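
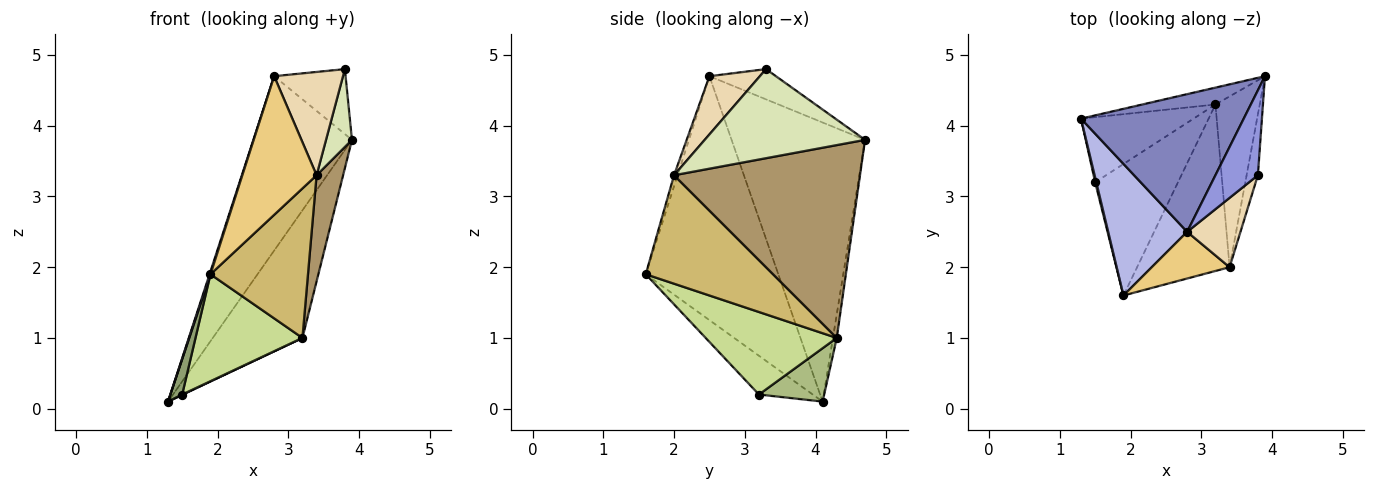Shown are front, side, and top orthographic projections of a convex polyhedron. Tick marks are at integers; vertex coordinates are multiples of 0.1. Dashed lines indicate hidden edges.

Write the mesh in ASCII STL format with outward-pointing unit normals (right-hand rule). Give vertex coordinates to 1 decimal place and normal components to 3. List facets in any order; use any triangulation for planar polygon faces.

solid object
 facet normal -0.042 0.990 -0.131
  outer loop
   vertex 3.2 4.3 1.0
   vertex 1.3 4.1 0.1
   vertex 3.9 4.7 3.8
  endloop
 endfacet
 facet normal -0.728 0.538 0.425
  outer loop
   vertex 2.8 2.5 4.7
   vertex 3.9 4.7 3.8
   vertex 1.3 4.1 0.1
  endloop
 endfacet
 facet normal -0.492 0.529 0.691
  outer loop
   vertex 2.8 2.5 4.7
   vertex 3.8 3.3 4.8
   vertex 3.9 4.7 3.8
  endloop
 endfacet
 facet normal -0.951 -0.007 0.308
  outer loop
   vertex 2.8 2.5 4.7
   vertex 1.3 4.1 0.1
   vertex 1.9 1.6 1.9
  endloop
 endfacet
 facet normal -0.976 -0.214 0.029
  outer loop
   vertex 1.5 3.2 0.2
   vertex 1.9 1.6 1.9
   vertex 1.3 4.1 0.1
  endloop
 endfacet
 facet normal 0.429 -0.005 -0.904
  outer loop
   vertex 1.5 3.2 0.2
   vertex 1.3 4.1 0.1
   vertex 3.2 4.3 1.0
  endloop
 endfacet
 facet normal 0.612 -0.499 -0.614
  outer loop
   vertex 1.5 3.2 0.2
   vertex 3.2 4.3 1.0
   vertex 1.9 1.6 1.9
  endloop
 endfacet
 facet normal 0.980 -0.158 -0.124
  outer loop
   vertex 3.4 2.0 3.3
   vertex 3.9 4.7 3.8
   vertex 3.8 3.3 4.8
  endloop
 endfacet
 facet normal 0.965 -0.138 -0.222
  outer loop
   vertex 3.4 2.0 3.3
   vertex 3.2 4.3 1.0
   vertex 3.9 4.7 3.8
  endloop
 endfacet
 facet normal 0.657 -0.503 -0.561
  outer loop
   vertex 3.4 2.0 3.3
   vertex 1.9 1.6 1.9
   vertex 3.2 4.3 1.0
  endloop
 endfacet
 facet normal -0.045 -0.947 0.319
  outer loop
   vertex 3.4 2.0 3.3
   vertex 2.8 2.5 4.7
   vertex 1.9 1.6 1.9
  endloop
 endfacet
 facet normal 0.520 -0.709 0.476
  outer loop
   vertex 3.4 2.0 3.3
   vertex 3.8 3.3 4.8
   vertex 2.8 2.5 4.7
  endloop
 endfacet
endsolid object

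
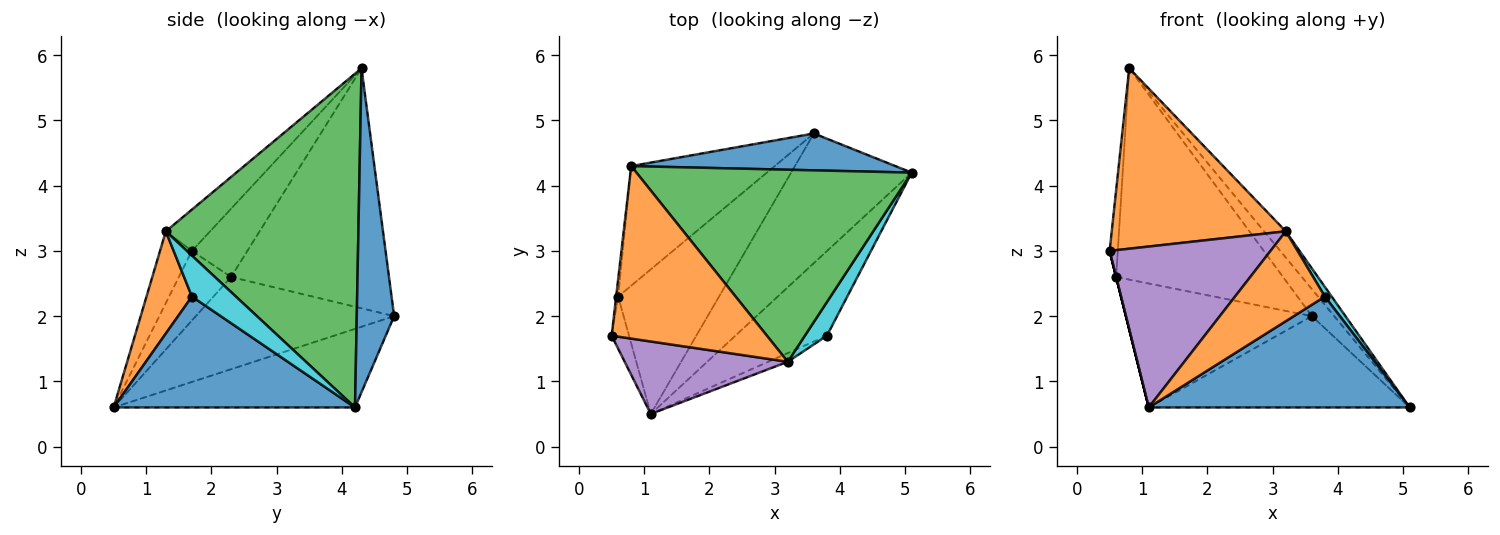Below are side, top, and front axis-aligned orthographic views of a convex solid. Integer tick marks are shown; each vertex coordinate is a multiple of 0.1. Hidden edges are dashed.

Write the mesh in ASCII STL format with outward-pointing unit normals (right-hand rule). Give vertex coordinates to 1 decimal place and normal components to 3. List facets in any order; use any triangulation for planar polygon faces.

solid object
 facet normal 0.703 0.420 0.573
  outer loop
   vertex 3.6 4.8 2.0
   vertex 0.8 4.3 5.8
   vertex 5.1 4.2 0.6
  endloop
 endfacet
 facet normal -0.181 -0.711 0.680
  outer loop
   vertex 3.2 1.3 3.3
   vertex 0.8 4.3 5.8
   vertex 0.5 1.7 3.0
  endloop
 endfacet
 facet normal 0.769 0.087 0.634
  outer loop
   vertex 3.2 1.3 3.3
   vertex 5.1 4.2 0.6
   vertex 0.8 4.3 5.8
  endloop
 endfacet
 facet normal -0.470 0.508 -0.722
  outer loop
   vertex 1.1 0.5 0.6
   vertex 3.6 4.8 2.0
   vertex 5.1 4.2 0.6
  endloop
 endfacet
 facet normal -0.178 -0.897 0.404
  outer loop
   vertex 1.1 0.5 0.6
   vertex 3.2 1.3 3.3
   vertex 0.5 1.7 3.0
  endloop
 endfacet
 facet normal -0.970 0.000 -0.243
  outer loop
   vertex 0.6 2.3 2.6
   vertex 1.1 0.5 0.6
   vertex 0.5 1.7 3.0
  endloop
 endfacet
 facet normal -0.570 0.535 -0.624
  outer loop
   vertex 0.6 2.3 2.6
   vertex 3.6 4.8 2.0
   vertex 1.1 0.5 0.6
  endloop
 endfacet
 facet normal -0.989 0.145 -0.029
  outer loop
   vertex 0.6 2.3 2.6
   vertex 0.5 1.7 3.0
   vertex 0.8 4.3 5.8
  endloop
 endfacet
 facet normal -0.636 0.672 -0.380
  outer loop
   vertex 0.6 2.3 2.6
   vertex 0.8 4.3 5.8
   vertex 3.6 4.8 2.0
  endloop
 endfacet
 facet normal 0.873 -0.134 0.470
  outer loop
   vertex 3.8 1.7 2.3
   vertex 5.1 4.2 0.6
   vertex 3.2 1.3 3.3
  endloop
 endfacet
 facet normal 0.592 -0.640 -0.489
  outer loop
   vertex 3.8 1.7 2.3
   vertex 1.1 0.5 0.6
   vertex 5.1 4.2 0.6
  endloop
 endfacet
 facet normal 0.449 -0.889 -0.086
  outer loop
   vertex 3.8 1.7 2.3
   vertex 3.2 1.3 3.3
   vertex 1.1 0.5 0.6
  endloop
 endfacet
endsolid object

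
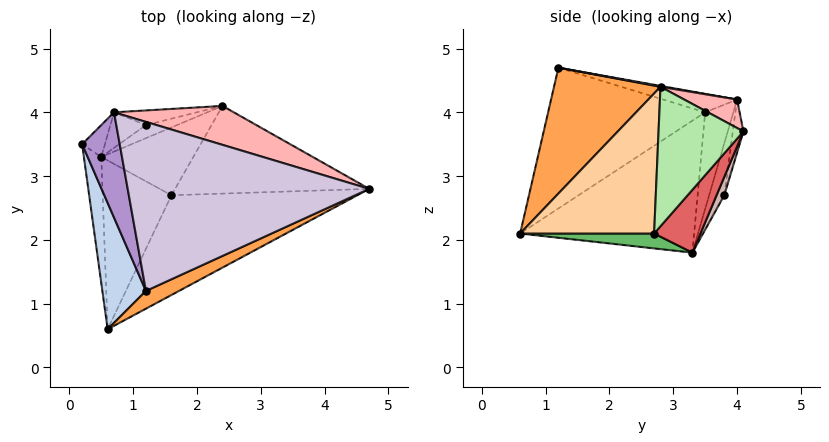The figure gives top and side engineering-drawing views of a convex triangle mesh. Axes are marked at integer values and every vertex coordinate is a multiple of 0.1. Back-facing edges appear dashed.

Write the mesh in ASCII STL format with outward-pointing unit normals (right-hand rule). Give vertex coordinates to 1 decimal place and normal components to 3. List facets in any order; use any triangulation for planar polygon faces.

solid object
 facet normal -0.990 -0.051 -0.130
  outer loop
   vertex 0.5 3.3 1.8
   vertex 0.6 0.6 2.1
   vertex 0.2 3.5 4.0
  endloop
 endfacet
 facet normal -0.908 -0.309 0.281
  outer loop
   vertex 1.2 1.2 4.7
   vertex 0.2 3.5 4.0
   vertex 0.6 0.6 2.1
  endloop
 endfacet
 facet normal 0.421 -0.900 0.111
  outer loop
   vertex 1.2 1.2 4.7
   vertex 0.6 0.6 2.1
   vertex 4.7 2.8 4.4
  endloop
 endfacet
 facet normal 0.579 -0.275 -0.768
  outer loop
   vertex 1.6 2.7 2.1
   vertex 4.7 2.8 4.4
   vertex 0.6 0.6 2.1
  endloop
 endfacet
 facet normal 0.211 -0.100 -0.972
  outer loop
   vertex 1.6 2.7 2.1
   vertex 0.6 0.6 2.1
   vertex 0.5 3.3 1.8
  endloop
 endfacet
 facet normal 0.501 0.511 -0.698
  outer loop
   vertex 1.6 2.7 2.1
   vertex 2.4 4.1 3.7
   vertex 4.7 2.8 4.4
  endloop
 endfacet
 facet normal 0.479 0.528 -0.701
  outer loop
   vertex 1.6 2.7 2.1
   vertex 0.5 3.3 1.8
   vertex 2.4 4.1 3.7
  endloop
 endfacet
 facet normal 0.169 0.682 0.711
  outer loop
   vertex 0.7 4.0 4.2
   vertex 4.7 2.8 4.4
   vertex 2.4 4.1 3.7
  endloop
 endfacet
 facet normal -0.439 0.081 0.895
  outer loop
   vertex 0.7 4.0 4.2
   vertex 0.2 3.5 4.0
   vertex 1.2 1.2 4.7
  endloop
 endfacet
 facet normal 0.004 0.176 0.984
  outer loop
   vertex 0.7 4.0 4.2
   vertex 1.2 1.2 4.7
   vertex 4.7 2.8 4.4
  endloop
 endfacet
 facet normal -0.666 0.729 -0.157
  outer loop
   vertex 0.7 4.0 4.2
   vertex 0.5 3.3 1.8
   vertex 0.2 3.5 4.0
  endloop
 endfacet
 facet normal 0.389 0.643 -0.660
  outer loop
   vertex 1.2 3.8 2.7
   vertex 2.4 4.1 3.7
   vertex 0.5 3.3 1.8
  endloop
 endfacet
 facet normal -0.345 0.908 -0.236
  outer loop
   vertex 1.2 3.8 2.7
   vertex 0.5 3.3 1.8
   vertex 0.7 4.0 4.2
  endloop
 endfacet
 facet normal -0.107 0.980 -0.166
  outer loop
   vertex 1.2 3.8 2.7
   vertex 0.7 4.0 4.2
   vertex 2.4 4.1 3.7
  endloop
 endfacet
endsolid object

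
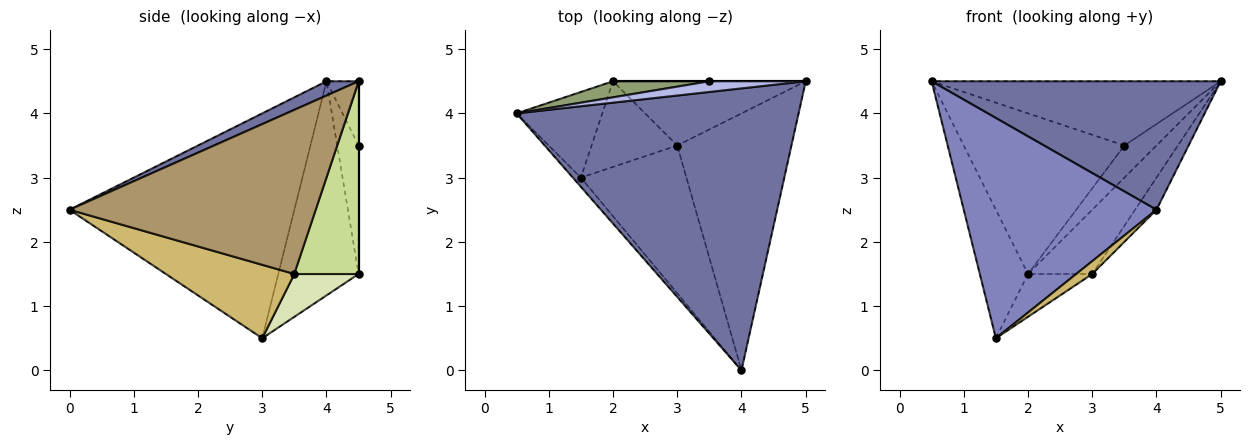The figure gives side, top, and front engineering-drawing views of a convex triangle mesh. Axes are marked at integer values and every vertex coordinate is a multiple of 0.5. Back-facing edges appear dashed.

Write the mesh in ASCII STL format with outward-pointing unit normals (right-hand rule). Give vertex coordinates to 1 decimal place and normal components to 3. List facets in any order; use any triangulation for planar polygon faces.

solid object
 facet normal 0.046 -0.414 0.909
  outer loop
   vertex 4.0 0.0 2.5
   vertex 5.0 4.5 4.5
   vertex 0.5 4.0 4.5
  endloop
 endfacet
 facet normal -0.759 -0.651 -0.027
  outer loop
   vertex 1.5 3.0 0.5
   vertex 4.0 0.0 2.5
   vertex 0.5 4.0 4.5
  endloop
 endfacet
 facet normal -0.811 0.487 -0.324
  outer loop
   vertex 2.0 4.5 1.5
   vertex 1.5 3.0 0.5
   vertex 0.5 4.0 4.5
  endloop
 endfacet
 facet normal -0.109 0.981 0.163
  outer loop
   vertex 3.5 4.5 3.5
   vertex 0.5 4.0 4.5
   vertex 5.0 4.5 4.5
  endloop
 endfacet
 facet normal -0.132 0.986 0.099
  outer loop
   vertex 3.5 4.5 3.5
   vertex 2.0 4.5 1.5
   vertex 0.5 4.0 4.5
  endloop
 endfacet
 facet normal 0.000 1.000 0.000
  outer loop
   vertex 3.5 4.5 3.5
   vertex 5.0 4.5 4.5
   vertex 2.0 4.5 1.5
  endloop
 endfacet
 facet normal 0.577 0.577 -0.577
  outer loop
   vertex 3.0 3.5 1.5
   vertex 2.0 4.5 1.5
   vertex 5.0 4.5 4.5
  endloop
 endfacet
 facet normal 0.408 0.408 -0.816
  outer loop
   vertex 3.0 3.5 1.5
   vertex 1.5 3.0 0.5
   vertex 2.0 4.5 1.5
  endloop
 endfacet
 facet normal 0.819 0.071 -0.570
  outer loop
   vertex 3.0 3.5 1.5
   vertex 5.0 4.5 4.5
   vertex 4.0 0.0 2.5
  endloop
 endfacet
 facet normal 0.570 -0.071 -0.819
  outer loop
   vertex 3.0 3.5 1.5
   vertex 4.0 0.0 2.5
   vertex 1.5 3.0 0.5
  endloop
 endfacet
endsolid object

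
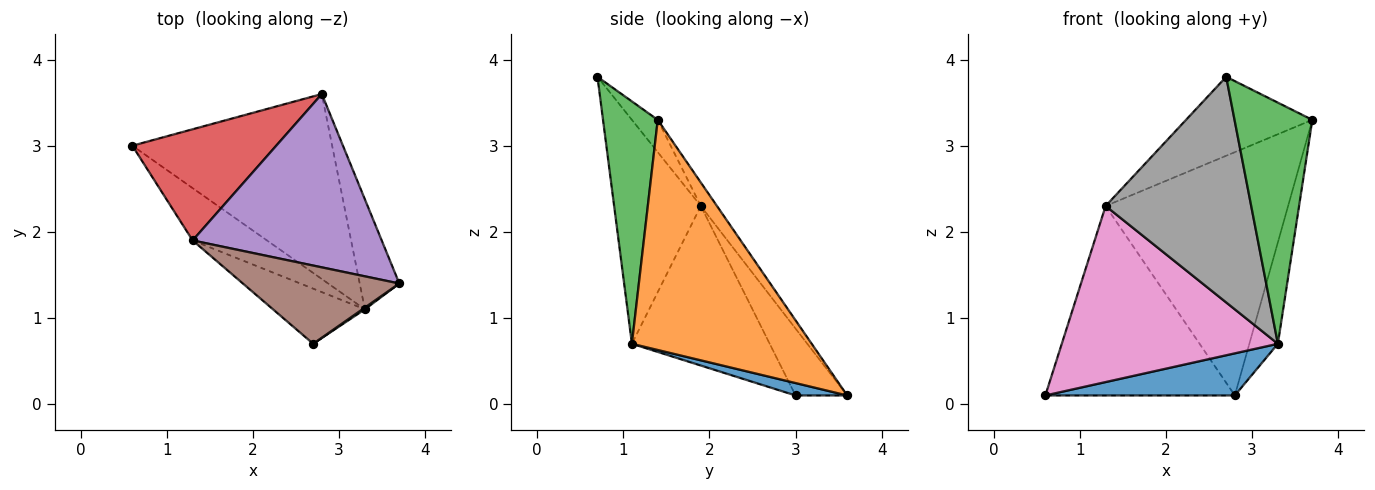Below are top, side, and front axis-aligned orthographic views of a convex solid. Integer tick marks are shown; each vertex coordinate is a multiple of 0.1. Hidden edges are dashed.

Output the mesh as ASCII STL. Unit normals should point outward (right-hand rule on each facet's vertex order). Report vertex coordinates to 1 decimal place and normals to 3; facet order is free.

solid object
 facet normal 0.060 -0.222 -0.973
  outer loop
   vertex 3.3 1.1 0.7
   vertex 0.6 3.0 0.1
   vertex 2.8 3.6 0.1
  endloop
 endfacet
 facet normal 0.974 0.155 -0.168
  outer loop
   vertex 3.3 1.1 0.7
   vertex 2.8 3.6 0.1
   vertex 3.7 1.4 3.3
  endloop
 endfacet
 facet normal 0.575 -0.818 0.006
  outer loop
   vertex 3.3 1.1 0.7
   vertex 3.7 1.4 3.3
   vertex 2.7 0.7 3.8
  endloop
 endfacet
 facet normal -0.229 0.840 0.493
  outer loop
   vertex 1.3 1.9 2.3
   vertex 2.8 3.6 0.1
   vertex 0.6 3.0 0.1
  endloop
 endfacet
 facet normal -0.072 0.812 0.579
  outer loop
   vertex 1.3 1.9 2.3
   vertex 3.7 1.4 3.3
   vertex 2.8 3.6 0.1
  endloop
 endfacet
 facet normal -0.144 0.703 0.697
  outer loop
   vertex 1.3 1.9 2.3
   vertex 2.7 0.7 3.8
   vertex 3.7 1.4 3.3
  endloop
 endfacet
 facet normal -0.522 -0.818 -0.243
  outer loop
   vertex 1.3 1.9 2.3
   vertex 0.6 3.0 0.1
   vertex 3.3 1.1 0.7
  endloop
 endfacet
 facet normal -0.501 -0.841 -0.205
  outer loop
   vertex 1.3 1.9 2.3
   vertex 3.3 1.1 0.7
   vertex 2.7 0.7 3.8
  endloop
 endfacet
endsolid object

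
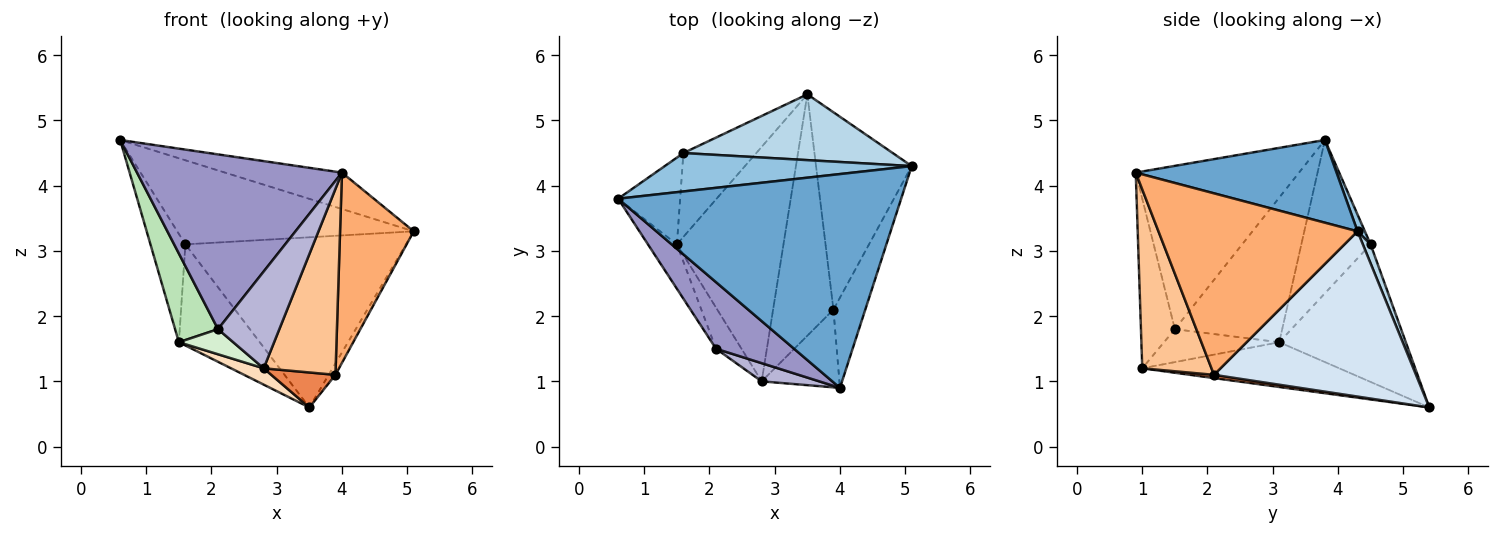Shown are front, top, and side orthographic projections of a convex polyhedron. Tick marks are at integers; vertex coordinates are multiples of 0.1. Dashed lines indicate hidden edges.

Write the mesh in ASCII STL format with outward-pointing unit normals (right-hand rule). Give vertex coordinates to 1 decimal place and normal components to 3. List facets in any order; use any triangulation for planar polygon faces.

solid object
 facet normal 0.277 0.161 0.947
  outer loop
   vertex 4.0 0.9 4.2
   vertex 5.1 4.3 3.3
   vertex 0.6 3.8 4.7
  endloop
 endfacet
 facet normal 0.028 0.909 0.415
  outer loop
   vertex 1.6 4.5 3.1
   vertex 0.6 3.8 4.7
   vertex 5.1 4.3 3.3
  endloop
 endfacet
 facet normal 0.033 0.932 0.360
  outer loop
   vertex 1.6 4.5 3.1
   vertex 5.1 4.3 3.3
   vertex 3.5 5.4 0.6
  endloop
 endfacet
 facet normal 0.865 0.029 -0.501
  outer loop
   vertex 3.9 2.1 1.1
   vertex 3.5 5.4 0.6
   vertex 5.1 4.3 3.3
  endloop
 endfacet
 facet normal 0.053 -0.143 -0.988
  outer loop
   vertex 3.9 2.1 1.1
   vertex 2.8 1.0 1.2
   vertex 3.5 5.4 0.6
  endloop
 endfacet
 facet normal 0.925 -0.342 -0.162
  outer loop
   vertex 3.9 2.1 1.1
   vertex 5.1 4.3 3.3
   vertex 4.0 0.9 4.2
  endloop
 endfacet
 facet normal 0.664 -0.690 -0.289
  outer loop
   vertex 3.9 2.1 1.1
   vertex 4.0 0.9 4.2
   vertex 2.8 1.0 1.2
  endloop
 endfacet
 facet normal -0.386 -0.064 -0.920
  outer loop
   vertex 1.5 3.1 1.6
   vertex 3.5 5.4 0.6
   vertex 2.8 1.0 1.2
  endloop
 endfacet
 facet normal -0.769 0.492 -0.408
  outer loop
   vertex 1.5 3.1 1.6
   vertex 1.6 4.5 3.1
   vertex 3.5 5.4 0.6
  endloop
 endfacet
 facet normal -0.840 0.424 -0.339
  outer loop
   vertex 1.5 3.1 1.6
   vertex 0.6 3.8 4.7
   vertex 1.6 4.5 3.1
  endloop
 endfacet
 facet normal -0.913 -0.365 -0.183
  outer loop
   vertex 2.1 1.5 1.8
   vertex 0.6 3.8 4.7
   vertex 1.5 3.1 1.6
  endloop
 endfacet
 facet normal -0.741 -0.350 -0.573
  outer loop
   vertex 2.1 1.5 1.8
   vertex 1.5 3.1 1.6
   vertex 2.8 1.0 1.2
  endloop
 endfacet
 facet normal -0.597 -0.749 0.285
  outer loop
   vertex 2.1 1.5 1.8
   vertex 4.0 0.9 4.2
   vertex 0.6 3.8 4.7
  endloop
 endfacet
 facet normal -0.478 -0.863 0.162
  outer loop
   vertex 2.1 1.5 1.8
   vertex 2.8 1.0 1.2
   vertex 4.0 0.9 4.2
  endloop
 endfacet
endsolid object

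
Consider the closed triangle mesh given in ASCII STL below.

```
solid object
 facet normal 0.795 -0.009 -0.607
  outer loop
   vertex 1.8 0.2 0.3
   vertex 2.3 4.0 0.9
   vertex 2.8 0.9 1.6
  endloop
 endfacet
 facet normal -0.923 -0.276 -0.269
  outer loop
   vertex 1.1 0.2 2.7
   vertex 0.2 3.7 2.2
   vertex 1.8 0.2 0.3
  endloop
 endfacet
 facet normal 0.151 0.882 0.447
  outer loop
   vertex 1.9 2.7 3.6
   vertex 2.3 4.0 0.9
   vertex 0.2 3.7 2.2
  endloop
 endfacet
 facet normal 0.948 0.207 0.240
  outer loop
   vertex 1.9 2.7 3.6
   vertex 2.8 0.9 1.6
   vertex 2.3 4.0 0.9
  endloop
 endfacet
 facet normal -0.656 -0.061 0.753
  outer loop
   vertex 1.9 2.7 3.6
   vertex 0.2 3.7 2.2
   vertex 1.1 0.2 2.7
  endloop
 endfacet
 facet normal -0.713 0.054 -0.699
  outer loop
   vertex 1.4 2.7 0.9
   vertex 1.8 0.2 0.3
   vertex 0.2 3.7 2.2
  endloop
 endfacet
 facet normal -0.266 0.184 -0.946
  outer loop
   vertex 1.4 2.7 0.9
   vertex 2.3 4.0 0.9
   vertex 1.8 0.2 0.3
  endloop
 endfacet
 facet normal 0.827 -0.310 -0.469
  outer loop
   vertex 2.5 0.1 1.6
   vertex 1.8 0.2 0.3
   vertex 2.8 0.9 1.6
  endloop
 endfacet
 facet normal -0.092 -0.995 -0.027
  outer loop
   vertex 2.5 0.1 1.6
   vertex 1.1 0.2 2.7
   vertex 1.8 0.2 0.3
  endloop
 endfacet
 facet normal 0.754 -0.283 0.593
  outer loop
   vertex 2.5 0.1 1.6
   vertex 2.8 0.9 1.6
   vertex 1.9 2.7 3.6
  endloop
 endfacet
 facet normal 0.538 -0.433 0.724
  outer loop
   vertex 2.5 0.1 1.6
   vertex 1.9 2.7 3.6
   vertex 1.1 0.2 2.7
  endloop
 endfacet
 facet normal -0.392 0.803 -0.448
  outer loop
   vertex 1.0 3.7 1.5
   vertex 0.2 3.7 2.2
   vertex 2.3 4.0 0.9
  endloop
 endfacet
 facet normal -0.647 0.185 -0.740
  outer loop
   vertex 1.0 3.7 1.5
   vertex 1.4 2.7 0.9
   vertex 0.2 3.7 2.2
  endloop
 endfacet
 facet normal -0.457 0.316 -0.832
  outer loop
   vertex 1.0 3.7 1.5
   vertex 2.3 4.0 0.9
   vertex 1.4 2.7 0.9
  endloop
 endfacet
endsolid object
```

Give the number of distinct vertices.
9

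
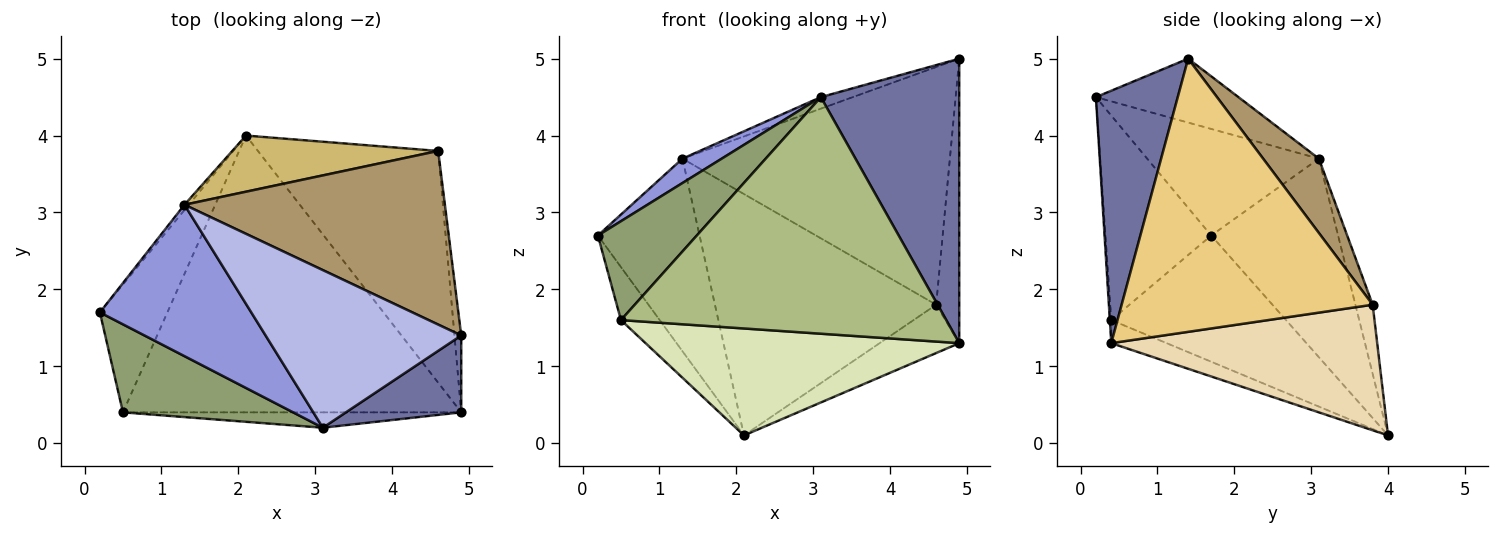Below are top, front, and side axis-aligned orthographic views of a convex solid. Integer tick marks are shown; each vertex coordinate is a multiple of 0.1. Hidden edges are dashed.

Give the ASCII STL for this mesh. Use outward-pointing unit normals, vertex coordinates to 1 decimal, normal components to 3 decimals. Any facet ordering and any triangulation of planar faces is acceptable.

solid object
 facet normal 0.496 -0.838 0.227
  outer loop
   vertex 4.9 0.4 1.3
   vertex 4.9 1.4 5.0
   vertex 3.1 0.2 4.5
  endloop
 endfacet
 facet normal -0.780 0.625 -0.017
  outer loop
   vertex 1.3 3.1 3.7
   vertex 2.1 4.0 0.1
   vertex 0.2 1.7 2.7
  endloop
 endfacet
 facet normal -0.571 -0.131 0.811
  outer loop
   vertex 1.3 3.1 3.7
   vertex 0.2 1.7 2.7
   vertex 3.1 0.2 4.5
  endloop
 endfacet
 facet normal -0.310 0.069 0.948
  outer loop
   vertex 1.3 3.1 3.7
   vertex 3.1 0.2 4.5
   vertex 4.9 1.4 5.0
  endloop
 endfacet
 facet normal -0.624 -0.584 0.519
  outer loop
   vertex 0.5 0.4 1.6
   vertex 3.1 0.2 4.5
   vertex 0.2 1.7 2.7
  endloop
 endfacet
 facet normal -0.004 -0.998 -0.065
  outer loop
   vertex 0.5 0.4 1.6
   vertex 4.9 0.4 1.3
   vertex 3.1 0.2 4.5
  endloop
 endfacet
 facet normal -0.865 0.192 -0.463
  outer loop
   vertex 0.5 0.4 1.6
   vertex 0.2 1.7 2.7
   vertex 2.1 4.0 0.1
  endloop
 endfacet
 facet normal -0.063 -0.360 -0.931
  outer loop
   vertex 0.5 0.4 1.6
   vertex 2.1 4.0 0.1
   vertex 4.9 0.4 1.3
  endloop
 endfacet
 facet normal 0.166 0.796 0.582
  outer loop
   vertex 4.6 3.8 1.8
   vertex 1.3 3.1 3.7
   vertex 4.9 1.4 5.0
  endloop
 endfacet
 facet normal -0.076 0.971 0.226
  outer loop
   vertex 4.6 3.8 1.8
   vertex 2.1 4.0 0.1
   vertex 1.3 3.1 3.7
  endloop
 endfacet
 facet normal 0.996 0.091 -0.025
  outer loop
   vertex 4.6 3.8 1.8
   vertex 4.9 1.4 5.0
   vertex 4.9 0.4 1.3
  endloop
 endfacet
 facet normal 0.563 0.169 -0.809
  outer loop
   vertex 4.6 3.8 1.8
   vertex 4.9 0.4 1.3
   vertex 2.1 4.0 0.1
  endloop
 endfacet
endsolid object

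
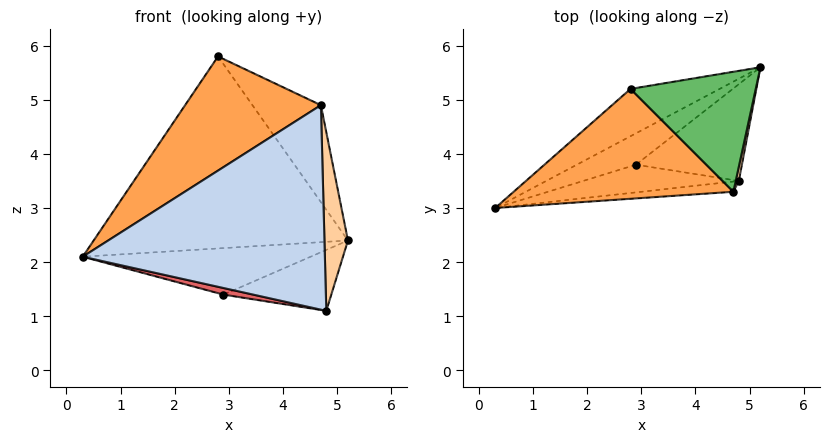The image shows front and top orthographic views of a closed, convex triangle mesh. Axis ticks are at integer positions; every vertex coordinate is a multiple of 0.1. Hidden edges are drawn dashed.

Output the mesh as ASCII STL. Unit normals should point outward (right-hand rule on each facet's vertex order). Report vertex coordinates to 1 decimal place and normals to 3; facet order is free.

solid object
 facet normal -0.448 0.868 -0.214
  outer loop
   vertex 2.8 5.2 5.8
   vertex 5.2 5.6 2.4
   vertex 0.3 3.0 2.1
  endloop
 endfacet
 facet normal 0.099 -0.994 -0.050
  outer loop
   vertex 4.7 3.3 4.9
   vertex 0.3 3.0 2.1
   vertex 4.8 3.5 1.1
  endloop
 endfacet
 facet normal -0.365 -0.671 0.646
  outer loop
   vertex 4.7 3.3 4.9
   vertex 2.8 5.2 5.8
   vertex 0.3 3.0 2.1
  endloop
 endfacet
 facet normal 0.980 -0.196 0.015
  outer loop
   vertex 4.7 3.3 4.9
   vertex 4.8 3.5 1.1
   vertex 5.2 5.6 2.4
  endloop
 endfacet
 facet normal 0.706 0.445 0.551
  outer loop
   vertex 4.7 3.3 4.9
   vertex 5.2 5.6 2.4
   vertex 2.8 5.2 5.8
  endloop
 endfacet
 facet normal -0.376 0.768 -0.518
  outer loop
   vertex 2.9 3.8 1.4
   vertex 0.3 3.0 2.1
   vertex 5.2 5.6 2.4
  endloop
 endfacet
 facet normal -0.187 -0.228 -0.955
  outer loop
   vertex 2.9 3.8 1.4
   vertex 4.8 3.5 1.1
   vertex 0.3 3.0 2.1
  endloop
 endfacet
 facet normal -0.049 0.532 -0.845
  outer loop
   vertex 2.9 3.8 1.4
   vertex 5.2 5.6 2.4
   vertex 4.8 3.5 1.1
  endloop
 endfacet
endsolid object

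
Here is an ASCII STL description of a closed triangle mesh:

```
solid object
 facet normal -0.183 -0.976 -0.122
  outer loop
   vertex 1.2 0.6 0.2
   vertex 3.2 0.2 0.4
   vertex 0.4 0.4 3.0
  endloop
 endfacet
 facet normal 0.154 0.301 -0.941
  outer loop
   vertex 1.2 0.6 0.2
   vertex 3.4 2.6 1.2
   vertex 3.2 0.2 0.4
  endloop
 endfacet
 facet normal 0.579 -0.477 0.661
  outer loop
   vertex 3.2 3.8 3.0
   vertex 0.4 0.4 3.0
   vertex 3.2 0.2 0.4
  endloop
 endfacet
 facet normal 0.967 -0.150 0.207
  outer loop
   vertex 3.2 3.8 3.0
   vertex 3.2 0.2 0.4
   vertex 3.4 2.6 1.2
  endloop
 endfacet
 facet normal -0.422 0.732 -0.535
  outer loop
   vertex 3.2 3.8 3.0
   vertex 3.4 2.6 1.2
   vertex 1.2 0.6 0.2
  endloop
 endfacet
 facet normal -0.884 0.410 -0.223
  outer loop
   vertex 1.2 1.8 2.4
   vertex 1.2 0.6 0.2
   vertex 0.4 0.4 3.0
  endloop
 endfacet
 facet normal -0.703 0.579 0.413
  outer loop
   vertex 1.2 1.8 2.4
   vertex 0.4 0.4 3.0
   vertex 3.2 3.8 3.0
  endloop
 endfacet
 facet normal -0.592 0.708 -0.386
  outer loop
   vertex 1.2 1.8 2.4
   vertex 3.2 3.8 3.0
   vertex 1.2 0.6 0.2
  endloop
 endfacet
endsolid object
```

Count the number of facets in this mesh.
8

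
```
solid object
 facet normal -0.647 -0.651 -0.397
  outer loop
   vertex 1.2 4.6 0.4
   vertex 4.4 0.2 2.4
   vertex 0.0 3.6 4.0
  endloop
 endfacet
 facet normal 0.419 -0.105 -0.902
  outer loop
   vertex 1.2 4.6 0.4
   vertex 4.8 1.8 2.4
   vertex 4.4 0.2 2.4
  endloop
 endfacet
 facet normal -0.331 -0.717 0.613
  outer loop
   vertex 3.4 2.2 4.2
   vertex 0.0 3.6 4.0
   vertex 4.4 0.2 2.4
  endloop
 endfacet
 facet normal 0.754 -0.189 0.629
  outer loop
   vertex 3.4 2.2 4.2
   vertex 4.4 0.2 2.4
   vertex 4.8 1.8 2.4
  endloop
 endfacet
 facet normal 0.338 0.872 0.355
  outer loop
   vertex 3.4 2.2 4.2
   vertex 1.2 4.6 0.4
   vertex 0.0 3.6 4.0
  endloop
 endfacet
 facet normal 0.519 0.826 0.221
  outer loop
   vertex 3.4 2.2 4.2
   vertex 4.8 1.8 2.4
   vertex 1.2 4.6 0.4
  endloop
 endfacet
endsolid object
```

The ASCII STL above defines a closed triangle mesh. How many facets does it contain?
6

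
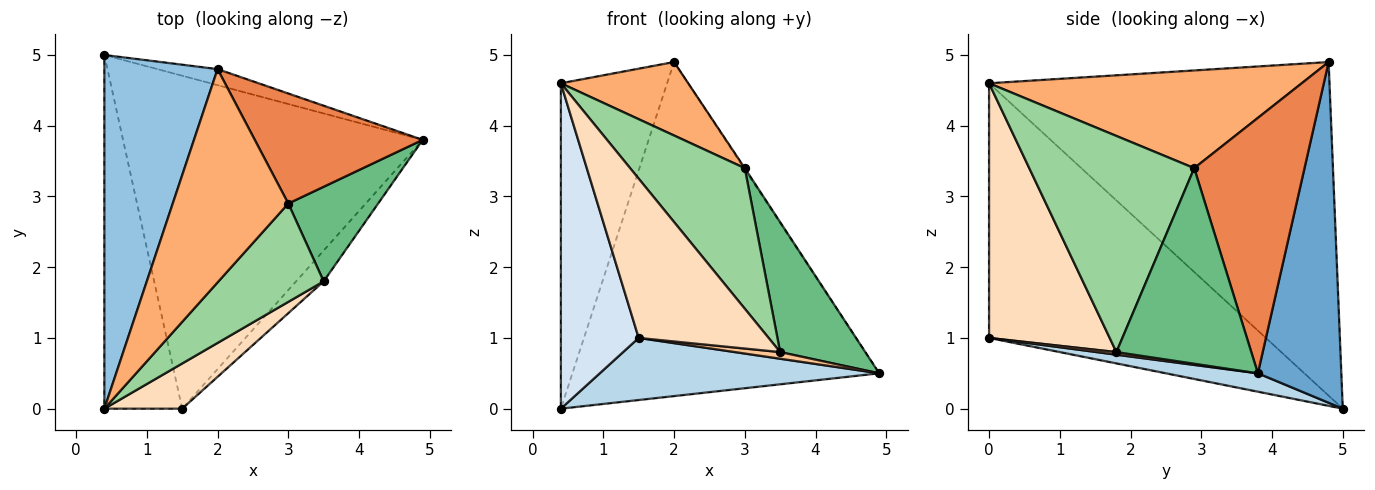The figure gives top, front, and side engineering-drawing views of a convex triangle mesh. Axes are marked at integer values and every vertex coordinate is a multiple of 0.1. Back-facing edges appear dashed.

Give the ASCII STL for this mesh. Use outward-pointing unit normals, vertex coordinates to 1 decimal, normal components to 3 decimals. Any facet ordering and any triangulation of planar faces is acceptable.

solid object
 facet normal 0.262 0.964 -0.046
  outer loop
   vertex 2.0 4.8 4.9
   vertex 4.9 3.8 0.5
   vertex 0.4 5.0 0.0
  endloop
 endfacet
 facet normal -0.908 0.283 0.308
  outer loop
   vertex 2.0 4.8 4.9
   vertex 0.4 5.0 0.0
   vertex 0.4 0.0 4.6
  endloop
 endfacet
 facet normal 0.060 -0.183 -0.981
  outer loop
   vertex 1.5 0.0 1.0
   vertex 0.4 5.0 0.0
   vertex 4.9 3.8 0.5
  endloop
 endfacet
 facet normal -0.924 -0.260 -0.282
  outer loop
   vertex 1.5 0.0 1.0
   vertex 0.4 0.0 4.6
   vertex 0.4 5.0 0.0
  endloop
 endfacet
 facet normal 0.836 0.006 0.549
  outer loop
   vertex 3.0 2.9 3.4
   vertex 4.9 3.8 0.5
   vertex 2.0 4.8 4.9
  endloop
 endfacet
 facet normal 0.624 -0.254 0.738
  outer loop
   vertex 3.0 2.9 3.4
   vertex 2.0 4.8 4.9
   vertex 0.4 0.0 4.6
  endloop
 endfacet
 facet normal 0.092 -0.210 -0.973
  outer loop
   vertex 3.5 1.8 0.8
   vertex 1.5 0.0 1.0
   vertex 4.9 3.8 0.5
  endloop
 endfacet
 facet normal 0.666 -0.718 0.204
  outer loop
   vertex 3.5 1.8 0.8
   vertex 0.4 0.0 4.6
   vertex 1.5 0.0 1.0
  endloop
 endfacet
 facet normal 0.788 -0.497 0.362
  outer loop
   vertex 3.5 1.8 0.8
   vertex 4.9 3.8 0.5
   vertex 3.0 2.9 3.4
  endloop
 endfacet
 facet normal 0.762 -0.530 0.371
  outer loop
   vertex 3.5 1.8 0.8
   vertex 3.0 2.9 3.4
   vertex 0.4 0.0 4.6
  endloop
 endfacet
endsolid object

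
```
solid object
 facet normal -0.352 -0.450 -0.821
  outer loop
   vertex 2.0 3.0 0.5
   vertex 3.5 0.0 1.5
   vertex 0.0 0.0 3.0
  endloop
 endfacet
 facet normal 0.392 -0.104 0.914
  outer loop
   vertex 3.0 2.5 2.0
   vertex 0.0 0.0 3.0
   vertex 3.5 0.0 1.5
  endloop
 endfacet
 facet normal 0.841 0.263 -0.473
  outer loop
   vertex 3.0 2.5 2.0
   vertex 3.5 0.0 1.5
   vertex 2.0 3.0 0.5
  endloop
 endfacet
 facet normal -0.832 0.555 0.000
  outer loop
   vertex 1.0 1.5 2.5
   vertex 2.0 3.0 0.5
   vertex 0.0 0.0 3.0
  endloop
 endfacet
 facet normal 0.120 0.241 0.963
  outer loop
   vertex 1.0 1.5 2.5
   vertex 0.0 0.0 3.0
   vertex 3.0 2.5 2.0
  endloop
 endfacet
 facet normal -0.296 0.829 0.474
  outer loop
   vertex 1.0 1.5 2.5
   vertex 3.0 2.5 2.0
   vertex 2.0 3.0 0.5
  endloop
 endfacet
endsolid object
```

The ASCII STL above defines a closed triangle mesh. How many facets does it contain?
6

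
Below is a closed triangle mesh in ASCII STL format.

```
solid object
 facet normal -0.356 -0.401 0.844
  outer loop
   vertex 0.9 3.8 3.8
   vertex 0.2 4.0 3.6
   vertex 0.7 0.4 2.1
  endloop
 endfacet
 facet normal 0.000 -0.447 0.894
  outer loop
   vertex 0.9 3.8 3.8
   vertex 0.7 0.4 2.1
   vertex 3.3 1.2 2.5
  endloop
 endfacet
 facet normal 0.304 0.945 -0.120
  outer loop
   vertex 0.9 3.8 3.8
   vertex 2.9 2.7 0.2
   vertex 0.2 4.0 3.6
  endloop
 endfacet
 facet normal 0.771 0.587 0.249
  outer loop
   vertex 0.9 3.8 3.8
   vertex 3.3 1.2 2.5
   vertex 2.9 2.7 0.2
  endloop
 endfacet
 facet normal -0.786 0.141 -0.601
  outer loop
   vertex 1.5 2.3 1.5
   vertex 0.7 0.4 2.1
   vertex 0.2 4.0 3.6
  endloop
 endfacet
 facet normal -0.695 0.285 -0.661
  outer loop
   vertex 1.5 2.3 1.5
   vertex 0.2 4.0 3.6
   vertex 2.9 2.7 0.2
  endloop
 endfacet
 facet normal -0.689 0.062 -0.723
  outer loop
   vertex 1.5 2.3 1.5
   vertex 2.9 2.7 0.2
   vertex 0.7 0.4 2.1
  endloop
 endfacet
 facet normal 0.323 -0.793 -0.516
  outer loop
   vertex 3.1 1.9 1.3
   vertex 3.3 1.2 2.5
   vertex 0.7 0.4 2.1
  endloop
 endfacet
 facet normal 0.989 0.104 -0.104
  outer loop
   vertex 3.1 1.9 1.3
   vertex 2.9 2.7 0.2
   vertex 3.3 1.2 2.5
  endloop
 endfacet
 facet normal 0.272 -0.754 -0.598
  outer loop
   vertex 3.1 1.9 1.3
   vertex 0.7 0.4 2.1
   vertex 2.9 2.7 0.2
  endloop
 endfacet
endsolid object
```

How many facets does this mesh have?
10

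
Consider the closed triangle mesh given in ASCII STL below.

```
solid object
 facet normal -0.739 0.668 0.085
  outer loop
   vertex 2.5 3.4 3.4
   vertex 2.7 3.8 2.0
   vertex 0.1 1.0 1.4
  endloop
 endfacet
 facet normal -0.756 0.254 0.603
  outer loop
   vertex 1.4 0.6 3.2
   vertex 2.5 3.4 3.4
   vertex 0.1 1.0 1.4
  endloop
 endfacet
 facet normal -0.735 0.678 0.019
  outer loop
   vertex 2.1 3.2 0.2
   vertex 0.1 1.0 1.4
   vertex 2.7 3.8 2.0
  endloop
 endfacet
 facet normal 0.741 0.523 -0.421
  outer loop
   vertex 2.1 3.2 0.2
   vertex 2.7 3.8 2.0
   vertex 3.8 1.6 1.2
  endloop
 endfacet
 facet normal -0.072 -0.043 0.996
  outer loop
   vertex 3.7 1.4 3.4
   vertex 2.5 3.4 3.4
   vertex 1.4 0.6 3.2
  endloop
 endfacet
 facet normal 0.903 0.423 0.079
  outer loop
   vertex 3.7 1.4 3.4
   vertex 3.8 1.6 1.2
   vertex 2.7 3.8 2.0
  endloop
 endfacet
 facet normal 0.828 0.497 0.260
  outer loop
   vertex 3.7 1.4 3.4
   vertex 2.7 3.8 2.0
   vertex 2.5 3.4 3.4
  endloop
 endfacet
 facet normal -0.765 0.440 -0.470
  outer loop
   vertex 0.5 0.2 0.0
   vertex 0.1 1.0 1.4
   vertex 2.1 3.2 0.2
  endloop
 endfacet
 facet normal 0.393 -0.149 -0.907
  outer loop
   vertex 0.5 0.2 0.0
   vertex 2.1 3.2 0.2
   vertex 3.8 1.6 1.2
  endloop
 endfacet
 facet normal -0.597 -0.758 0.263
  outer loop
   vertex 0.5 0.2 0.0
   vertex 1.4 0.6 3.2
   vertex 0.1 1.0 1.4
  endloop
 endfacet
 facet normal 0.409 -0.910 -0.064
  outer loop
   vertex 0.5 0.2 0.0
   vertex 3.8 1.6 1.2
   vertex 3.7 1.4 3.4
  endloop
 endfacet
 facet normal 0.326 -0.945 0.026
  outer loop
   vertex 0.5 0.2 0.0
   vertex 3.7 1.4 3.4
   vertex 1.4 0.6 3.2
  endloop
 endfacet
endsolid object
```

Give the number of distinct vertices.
8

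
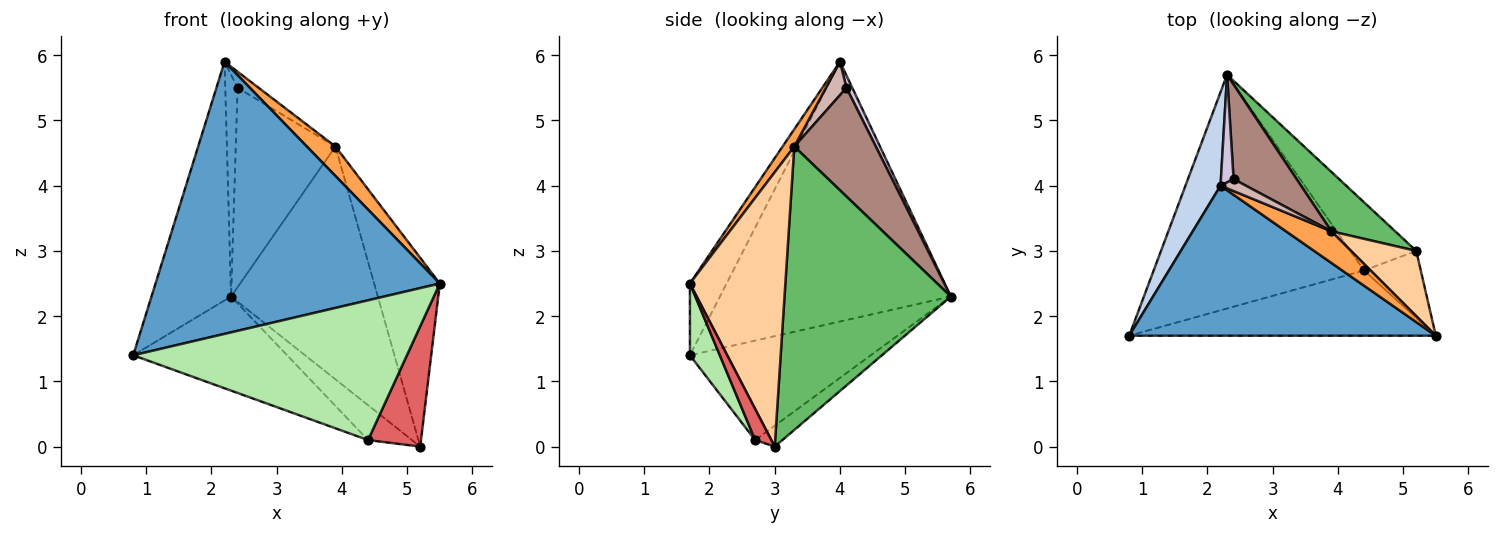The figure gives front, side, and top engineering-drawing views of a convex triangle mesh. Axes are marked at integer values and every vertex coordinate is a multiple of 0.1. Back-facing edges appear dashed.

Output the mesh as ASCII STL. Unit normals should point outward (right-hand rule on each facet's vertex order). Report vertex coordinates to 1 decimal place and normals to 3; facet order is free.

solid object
 facet normal -0.112 -0.870 0.480
  outer loop
   vertex 2.2 4.0 5.9
   vertex 0.8 1.7 1.4
   vertex 5.5 1.7 2.5
  endloop
 endfacet
 facet normal -0.938 0.323 0.127
  outer loop
   vertex 2.2 4.0 5.9
   vertex 2.3 5.7 2.3
   vertex 0.8 1.7 1.4
  endloop
 endfacet
 facet normal 0.269 -0.656 0.705
  outer loop
   vertex 3.9 3.3 4.6
   vertex 2.2 4.0 5.9
   vertex 5.5 1.7 2.5
  endloop
 endfacet
 facet normal 0.809 0.556 0.192
  outer loop
   vertex 3.9 3.3 4.6
   vertex 5.5 1.7 2.5
   vertex 5.2 3.0 0.0
  endloop
 endfacet
 facet normal 0.739 0.652 0.166
  outer loop
   vertex 3.9 3.3 4.6
   vertex 5.2 3.0 0.0
   vertex 2.3 5.7 2.3
  endloop
 endfacet
 facet normal 0.099 -0.902 -0.421
  outer loop
   vertex 4.4 2.7 0.1
   vertex 5.5 1.7 2.5
   vertex 0.8 1.7 1.4
  endloop
 endfacet
 facet normal 0.258 -0.844 -0.470
  outer loop
   vertex 4.4 2.7 0.1
   vertex 5.2 3.0 0.0
   vertex 5.5 1.7 2.5
  endloop
 endfacet
 facet normal -0.402 0.342 -0.850
  outer loop
   vertex 4.4 2.7 0.1
   vertex 0.8 1.7 1.4
   vertex 2.3 5.7 2.3
  endloop
 endfacet
 facet normal -0.271 0.438 -0.857
  outer loop
   vertex 4.4 2.7 0.1
   vertex 2.3 5.7 2.3
   vertex 5.2 3.0 0.0
  endloop
 endfacet
 facet normal 0.390 0.828 0.402
  outer loop
   vertex 2.4 4.1 5.5
   vertex 2.3 5.7 2.3
   vertex 2.2 4.0 5.9
  endloop
 endfacet
 facet normal 0.594 0.727 0.345
  outer loop
   vertex 2.4 4.1 5.5
   vertex 3.9 3.3 4.6
   vertex 2.3 5.7 2.3
  endloop
 endfacet
 facet normal 0.618 0.633 0.467
  outer loop
   vertex 2.4 4.1 5.5
   vertex 2.2 4.0 5.9
   vertex 3.9 3.3 4.6
  endloop
 endfacet
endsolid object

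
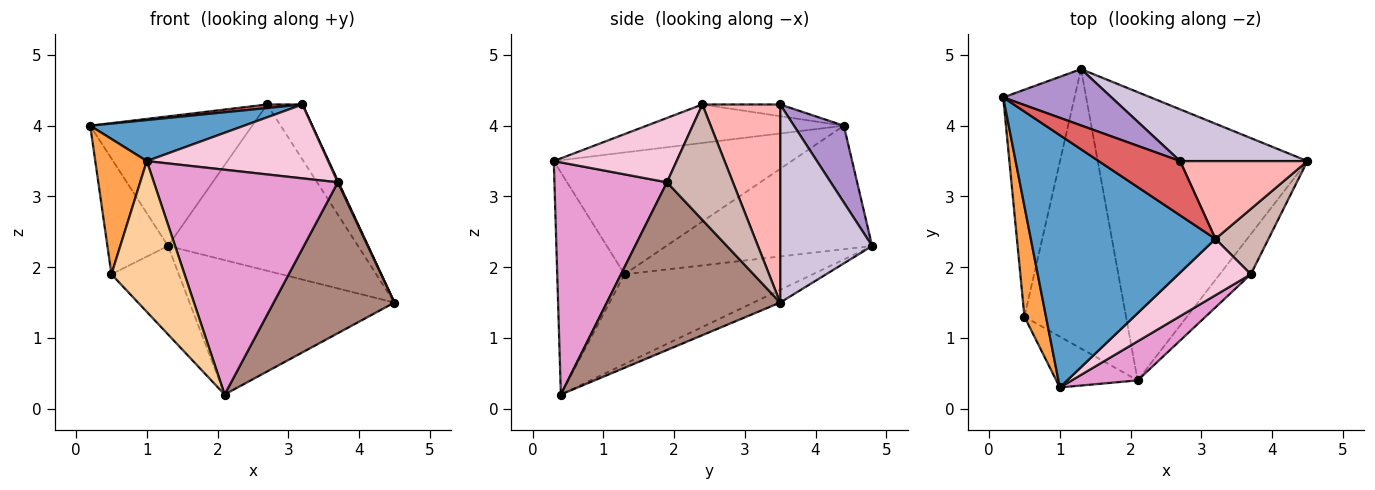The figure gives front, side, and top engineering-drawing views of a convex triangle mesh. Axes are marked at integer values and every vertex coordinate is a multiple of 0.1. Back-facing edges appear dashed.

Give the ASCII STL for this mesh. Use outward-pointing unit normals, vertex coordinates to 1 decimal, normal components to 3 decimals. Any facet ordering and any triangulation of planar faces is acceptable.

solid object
 facet normal -0.201 -0.157 0.967
  outer loop
   vertex 3.2 2.4 4.3
   vertex 0.2 4.4 4.0
   vertex 1.0 0.3 3.5
  endloop
 endfacet
 facet normal -0.055 0.422 -0.905
  outer loop
   vertex 1.3 4.8 2.3
   vertex 4.5 3.5 1.5
   vertex 2.1 0.4 0.2
  endloop
 endfacet
 facet normal -0.963 -0.209 0.171
  outer loop
   vertex 0.5 1.3 1.9
   vertex 1.0 0.3 3.5
   vertex 0.2 4.4 4.0
  endloop
 endfacet
 facet normal -0.657 -0.714 -0.241
  outer loop
   vertex 0.5 1.3 1.9
   vertex 2.1 0.4 0.2
   vertex 1.0 0.3 3.5
  endloop
 endfacet
 facet normal -0.839 0.247 -0.485
  outer loop
   vertex 0.5 1.3 1.9
   vertex 0.2 4.4 4.0
   vertex 1.3 4.8 2.3
  endloop
 endfacet
 facet normal -0.645 0.231 -0.729
  outer loop
   vertex 0.5 1.3 1.9
   vertex 1.3 4.8 2.3
   vertex 2.1 0.4 0.2
  endloop
 endfacet
 facet normal -0.142 -0.064 0.988
  outer loop
   vertex 2.7 3.5 4.3
   vertex 0.2 4.4 4.0
   vertex 3.2 2.4 4.3
  endloop
 endfacet
 facet normal 0.786 0.357 0.505
  outer loop
   vertex 2.7 3.5 4.3
   vertex 3.2 2.4 4.3
   vertex 4.5 3.5 1.5
  endloop
 endfacet
 facet normal 0.272 0.883 0.384
  outer loop
   vertex 2.7 3.5 4.3
   vertex 1.3 4.8 2.3
   vertex 0.2 4.4 4.0
  endloop
 endfacet
 facet normal 0.420 0.867 0.270
  outer loop
   vertex 2.7 3.5 4.3
   vertex 4.5 3.5 1.5
   vertex 1.3 4.8 2.3
  endloop
 endfacet
 facet normal 0.811 -0.565 -0.150
  outer loop
   vertex 3.7 1.9 3.2
   vertex 2.1 0.4 0.2
   vertex 4.5 3.5 1.5
  endloop
 endfacet
 facet normal 0.909 -0.010 0.418
  outer loop
   vertex 3.7 1.9 3.2
   vertex 4.5 3.5 1.5
   vertex 3.2 2.4 4.3
  endloop
 endfacet
 facet normal 0.516 -0.844 0.147
  outer loop
   vertex 3.7 1.9 3.2
   vertex 1.0 0.3 3.5
   vertex 2.1 0.4 0.2
  endloop
 endfacet
 facet normal 0.474 -0.700 0.534
  outer loop
   vertex 3.7 1.9 3.2
   vertex 3.2 2.4 4.3
   vertex 1.0 0.3 3.5
  endloop
 endfacet
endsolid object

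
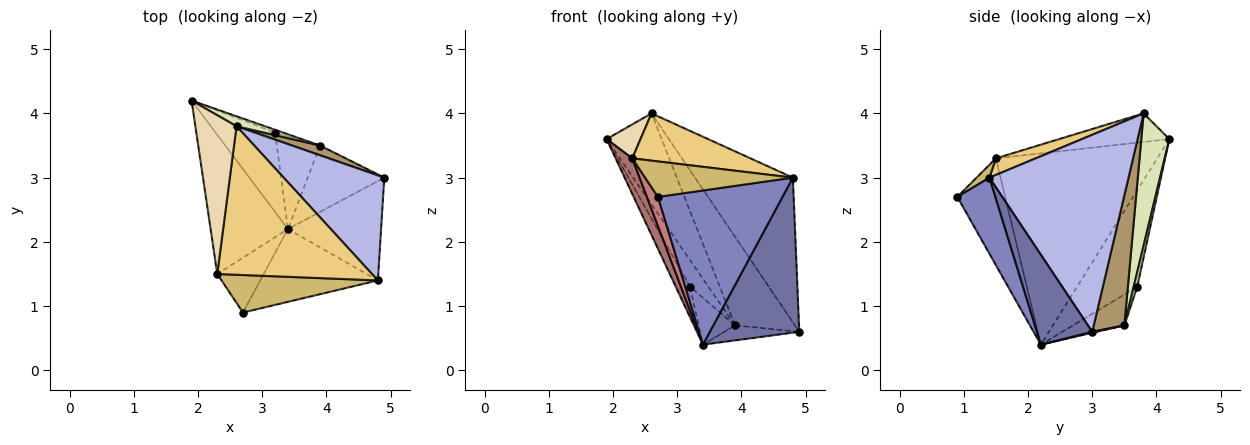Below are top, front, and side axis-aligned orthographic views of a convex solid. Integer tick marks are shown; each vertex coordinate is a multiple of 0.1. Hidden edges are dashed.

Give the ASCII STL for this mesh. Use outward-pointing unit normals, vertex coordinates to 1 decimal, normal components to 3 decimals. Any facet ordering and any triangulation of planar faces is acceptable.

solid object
 facet normal 0.462 -0.747 -0.479
  outer loop
   vertex 4.8 1.4 3.0
   vertex 3.4 2.2 0.4
   vertex 4.9 3.0 0.6
  endloop
 endfacet
 facet normal 0.266 -0.872 -0.412
  outer loop
   vertex 4.8 1.4 3.0
   vertex 2.7 0.9 2.7
   vertex 3.4 2.2 0.4
  endloop
 endfacet
 facet normal -0.834 0.197 -0.515
  outer loop
   vertex 3.2 3.7 1.3
   vertex 3.4 2.2 0.4
   vertex 1.9 4.2 3.6
  endloop
 endfacet
 facet normal 0.755 0.531 0.385
  outer loop
   vertex 2.6 3.8 4.0
   vertex 4.8 1.4 3.0
   vertex 4.9 3.0 0.6
  endloop
 endfacet
 facet normal 0.013 0.220 -0.975
  outer loop
   vertex 3.9 3.5 0.7
   vertex 4.9 3.0 0.6
   vertex 3.4 2.2 0.4
  endloop
 endfacet
 facet normal -0.537 0.380 -0.753
  outer loop
   vertex 3.9 3.5 0.7
   vertex 3.4 2.2 0.4
   vertex 3.2 3.7 1.3
  endloop
 endfacet
 facet normal 0.188 0.976 -0.106
  outer loop
   vertex 3.9 3.5 0.7
   vertex 3.2 3.7 1.3
   vertex 1.9 4.2 3.6
  endloop
 endfacet
 facet normal 0.451 0.887 0.097
  outer loop
   vertex 3.9 3.5 0.7
   vertex 1.9 4.2 3.6
   vertex 2.6 3.8 4.0
  endloop
 endfacet
 facet normal 0.453 0.886 0.098
  outer loop
   vertex 3.9 3.5 0.7
   vertex 2.6 3.8 4.0
   vertex 4.9 3.0 0.6
  endloop
 endfacet
 facet normal 0.060 -0.686 0.725
  outer loop
   vertex 2.3 1.5 3.3
   vertex 2.7 0.9 2.7
   vertex 4.8 1.4 3.0
  endloop
 endfacet
 facet normal 0.102 -0.302 0.948
  outer loop
   vertex 2.3 1.5 3.3
   vertex 4.8 1.4 3.0
   vertex 2.6 3.8 4.0
  endloop
 endfacet
 facet normal -0.561 -0.173 0.809
  outer loop
   vertex 2.3 1.5 3.3
   vertex 2.6 3.8 4.0
   vertex 1.9 4.2 3.6
  endloop
 endfacet
 facet normal -0.923 -0.095 -0.373
  outer loop
   vertex 2.3 1.5 3.3
   vertex 1.9 4.2 3.6
   vertex 3.4 2.2 0.4
  endloop
 endfacet
 facet normal -0.897 -0.208 -0.390
  outer loop
   vertex 2.3 1.5 3.3
   vertex 3.4 2.2 0.4
   vertex 2.7 0.9 2.7
  endloop
 endfacet
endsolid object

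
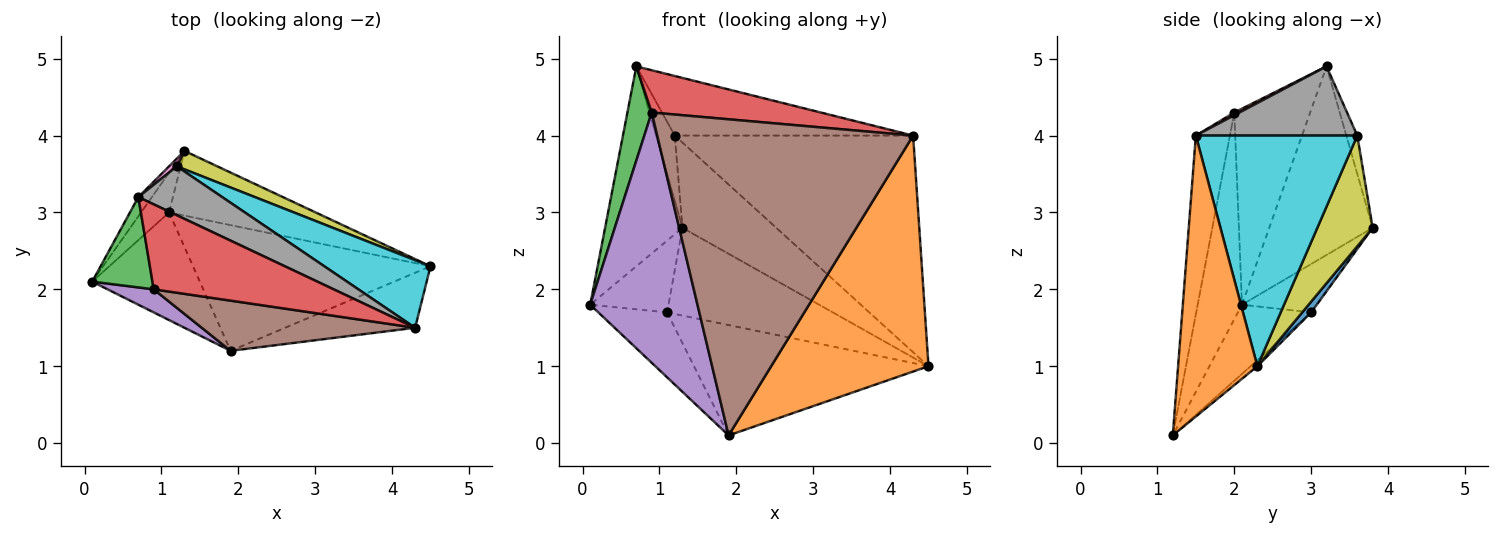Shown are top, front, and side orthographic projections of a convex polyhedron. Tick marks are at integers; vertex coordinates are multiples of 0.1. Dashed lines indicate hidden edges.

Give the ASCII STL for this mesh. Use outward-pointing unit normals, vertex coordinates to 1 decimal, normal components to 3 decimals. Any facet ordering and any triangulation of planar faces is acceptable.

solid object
 facet normal -0.799 0.598 -0.058
  outer loop
   vertex 0.7 3.2 4.9
   vertex 1.3 3.8 2.8
   vertex 0.1 2.1 1.8
  endloop
 endfacet
 facet normal 0.440 -0.874 -0.204
  outer loop
   vertex 1.9 1.2 0.1
   vertex 4.5 2.3 1.0
   vertex 4.3 1.5 4.0
  endloop
 endfacet
 facet normal -0.914 -0.293 0.281
  outer loop
   vertex 0.9 2.0 4.3
   vertex 0.7 3.2 4.9
   vertex 0.1 2.1 1.8
  endloop
 endfacet
 facet normal 0.013 -0.445 0.895
  outer loop
   vertex 0.9 2.0 4.3
   vertex 4.3 1.5 4.0
   vertex 0.7 3.2 4.9
  endloop
 endfacet
 facet normal -0.380 -0.921 0.085
  outer loop
   vertex 0.9 2.0 4.3
   vertex 0.1 2.1 1.8
   vertex 1.9 1.2 0.1
  endloop
 endfacet
 facet normal -0.130 -0.979 0.155
  outer loop
   vertex 0.9 2.0 4.3
   vertex 1.9 1.2 0.1
   vertex 4.3 1.5 4.0
  endloop
 endfacet
 facet normal -0.504 0.858 0.101
  outer loop
   vertex 1.2 3.6 4.0
   vertex 1.3 3.8 2.8
   vertex 0.7 3.2 4.9
  endloop
 endfacet
 facet normal 0.464 0.685 0.562
  outer loop
   vertex 1.2 3.6 4.0
   vertex 0.7 3.2 4.9
   vertex 4.3 1.5 4.0
  endloop
 endfacet
 facet normal 0.500 0.847 0.183
  outer loop
   vertex 1.2 3.6 4.0
   vertex 4.5 2.3 1.0
   vertex 1.3 3.8 2.8
  endloop
 endfacet
 facet normal 0.543 0.802 0.250
  outer loop
   vertex 1.2 3.6 4.0
   vertex 4.3 1.5 4.0
   vertex 4.5 2.3 1.0
  endloop
 endfacet
 facet normal 0.044 0.804 -0.593
  outer loop
   vertex 1.1 3.0 1.7
   vertex 1.3 3.8 2.8
   vertex 4.5 2.3 1.0
  endloop
 endfacet
 facet normal -0.019 0.660 -0.751
  outer loop
   vertex 1.1 3.0 1.7
   vertex 4.5 2.3 1.0
   vertex 1.9 1.2 0.1
  endloop
 endfacet
 facet normal -0.641 0.671 -0.372
  outer loop
   vertex 1.1 3.0 1.7
   vertex 0.1 2.1 1.8
   vertex 1.3 3.8 2.8
  endloop
 endfacet
 facet normal -0.482 0.452 -0.750
  outer loop
   vertex 1.1 3.0 1.7
   vertex 1.9 1.2 0.1
   vertex 0.1 2.1 1.8
  endloop
 endfacet
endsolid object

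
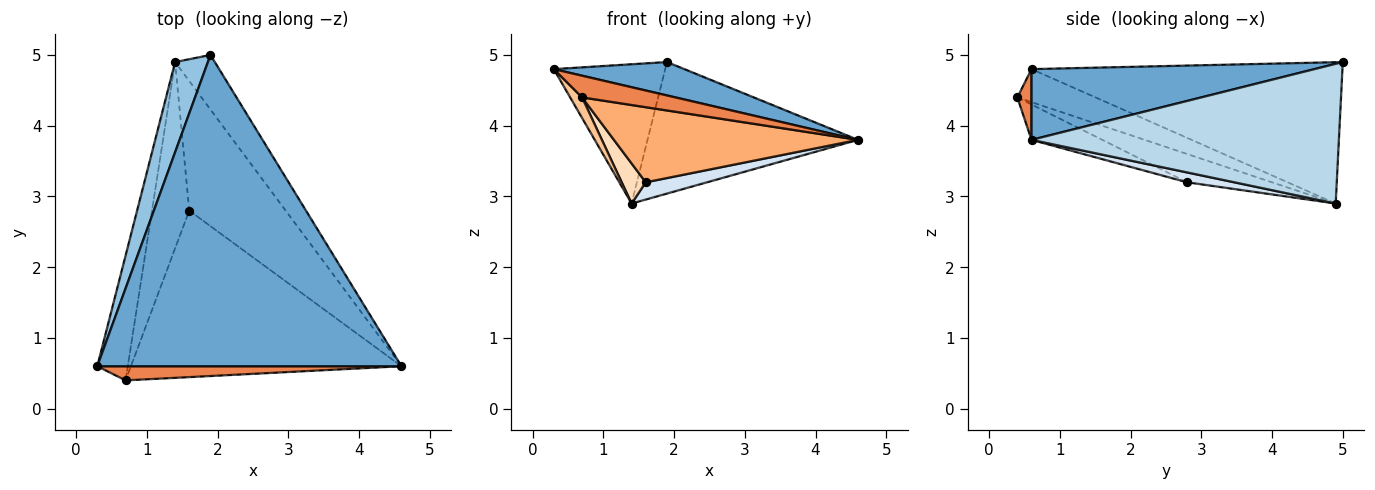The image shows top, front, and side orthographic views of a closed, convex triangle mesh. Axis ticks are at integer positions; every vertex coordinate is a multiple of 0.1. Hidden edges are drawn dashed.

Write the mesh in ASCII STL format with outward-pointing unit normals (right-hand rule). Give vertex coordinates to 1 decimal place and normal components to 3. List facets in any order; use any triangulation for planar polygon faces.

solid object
 facet normal 0.225 -0.104 0.969
  outer loop
   vertex 1.9 5.0 4.9
   vertex 0.3 0.6 4.8
   vertex 4.6 0.6 3.8
  endloop
 endfacet
 facet normal -0.920 0.330 0.213
  outer loop
   vertex 1.4 4.9 2.9
   vertex 0.3 0.6 4.8
   vertex 1.9 5.0 4.9
  endloop
 endfacet
 facet normal 0.803 0.550 -0.228
  outer loop
   vertex 1.4 4.9 2.9
   vertex 1.9 5.0 4.9
   vertex 4.6 0.6 3.8
  endloop
 endfacet
 facet normal 0.101 -0.131 -0.986
  outer loop
   vertex 1.6 2.8 3.2
   vertex 1.4 4.9 2.9
   vertex 4.6 0.6 3.8
  endloop
 endfacet
 facet normal 0.126 -0.831 0.542
  outer loop
   vertex 0.7 0.4 4.4
   vertex 4.6 0.6 3.8
   vertex 0.3 0.6 4.8
  endloop
 endfacet
 facet normal -0.118 -0.408 -0.905
  outer loop
   vertex 0.7 0.4 4.4
   vertex 1.6 2.8 3.2
   vertex 4.6 0.6 3.8
  endloop
 endfacet
 facet normal -0.730 -0.111 -0.674
  outer loop
   vertex 0.7 0.4 4.4
   vertex 0.3 0.6 4.8
   vertex 1.4 4.9 2.9
  endloop
 endfacet
 facet normal -0.596 -0.169 -0.785
  outer loop
   vertex 0.7 0.4 4.4
   vertex 1.4 4.9 2.9
   vertex 1.6 2.8 3.2
  endloop
 endfacet
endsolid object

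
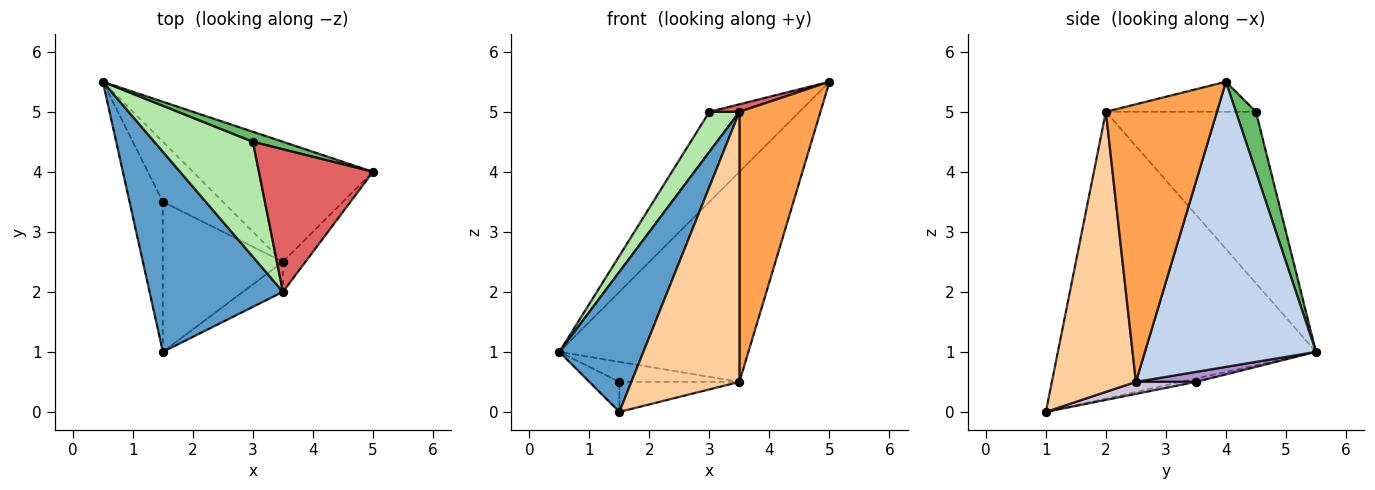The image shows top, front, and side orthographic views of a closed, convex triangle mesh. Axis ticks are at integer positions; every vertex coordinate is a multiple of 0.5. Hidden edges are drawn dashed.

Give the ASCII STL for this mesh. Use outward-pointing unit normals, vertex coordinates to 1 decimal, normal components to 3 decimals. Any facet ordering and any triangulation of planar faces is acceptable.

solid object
 facet normal -0.870 -0.283 0.404
  outer loop
   vertex 3.5 2.0 5.0
   vertex 0.5 5.5 1.0
   vertex 1.5 1.0 0.0
  endloop
 endfacet
 facet normal 0.618 0.683 -0.390
  outer loop
   vertex 3.5 2.5 0.5
   vertex 0.5 5.5 1.0
   vertex 5.0 4.0 5.5
  endloop
 endfacet
 facet normal 0.806 -0.588 -0.065
  outer loop
   vertex 3.5 2.5 0.5
   vertex 5.0 4.0 5.5
   vertex 3.5 2.0 5.0
  endloop
 endfacet
 facet normal 0.612 -0.786 -0.087
  outer loop
   vertex 3.5 2.5 0.5
   vertex 3.5 2.0 5.0
   vertex 1.5 1.0 0.0
  endloop
 endfacet
 facet normal 0.216 0.970 0.108
  outer loop
   vertex 3.0 4.5 5.0
   vertex 5.0 4.0 5.5
   vertex 0.5 5.5 1.0
  endloop
 endfacet
 facet normal -0.854 -0.171 0.491
  outer loop
   vertex 3.0 4.5 5.0
   vertex 0.5 5.5 1.0
   vertex 3.5 2.0 5.0
  endloop
 endfacet
 facet normal -0.254 -0.051 0.966
  outer loop
   vertex 3.0 4.5 5.0
   vertex 3.5 2.0 5.0
   vertex 5.0 4.0 5.5
  endloop
 endfacet
 facet normal -0.098 0.195 -0.976
  outer loop
   vertex 1.5 3.5 0.5
   vertex 1.5 1.0 0.0
   vertex 0.5 5.5 1.0
  endloop
 endfacet
 facet normal 0.156 0.312 -0.937
  outer loop
   vertex 1.5 3.5 0.5
   vertex 0.5 5.5 1.0
   vertex 3.5 2.5 0.5
  endloop
 endfacet
 facet normal 0.098 0.195 -0.976
  outer loop
   vertex 1.5 3.5 0.5
   vertex 3.5 2.5 0.5
   vertex 1.5 1.0 0.0
  endloop
 endfacet
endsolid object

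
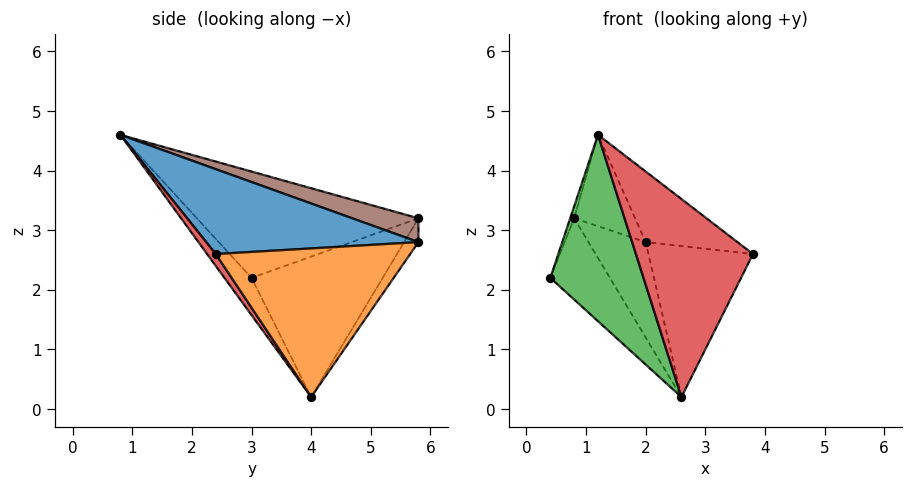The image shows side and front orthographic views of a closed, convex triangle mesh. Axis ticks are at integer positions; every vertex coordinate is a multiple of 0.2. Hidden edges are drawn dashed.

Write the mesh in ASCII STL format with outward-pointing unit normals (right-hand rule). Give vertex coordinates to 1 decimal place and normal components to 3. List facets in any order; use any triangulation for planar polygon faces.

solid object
 facet normal 0.507 0.219 0.834
  outer loop
   vertex 1.2 0.8 4.6
   vertex 3.8 2.4 2.6
   vertex 2.0 5.8 2.8
  endloop
 endfacet
 facet normal 0.874 0.470 -0.124
  outer loop
   vertex 2.6 4.0 0.2
   vertex 2.0 5.8 2.8
   vertex 3.8 2.4 2.6
  endloop
 endfacet
 facet normal -0.219 -0.755 -0.619
  outer loop
   vertex 2.6 4.0 0.2
   vertex 1.2 0.8 4.6
   vertex 0.4 3.0 2.2
  endloop
 endfacet
 facet normal 0.060 -0.816 -0.574
  outer loop
   vertex 2.6 4.0 0.2
   vertex 3.8 2.4 2.6
   vertex 1.2 0.8 4.6
  endloop
 endfacet
 facet normal -0.944 0.017 0.330
  outer loop
   vertex 0.8 5.8 3.2
   vertex 0.4 3.0 2.2
   vertex 1.2 0.8 4.6
  endloop
 endfacet
 facet normal 0.304 0.279 0.911
  outer loop
   vertex 0.8 5.8 3.2
   vertex 1.2 0.8 4.6
   vertex 2.0 5.8 2.8
  endloop
 endfacet
 facet normal -0.713 0.324 -0.622
  outer loop
   vertex 0.8 5.8 3.2
   vertex 2.6 4.0 0.2
   vertex 0.4 3.0 2.2
  endloop
 endfacet
 facet normal -0.196 0.784 -0.588
  outer loop
   vertex 0.8 5.8 3.2
   vertex 2.0 5.8 2.8
   vertex 2.6 4.0 0.2
  endloop
 endfacet
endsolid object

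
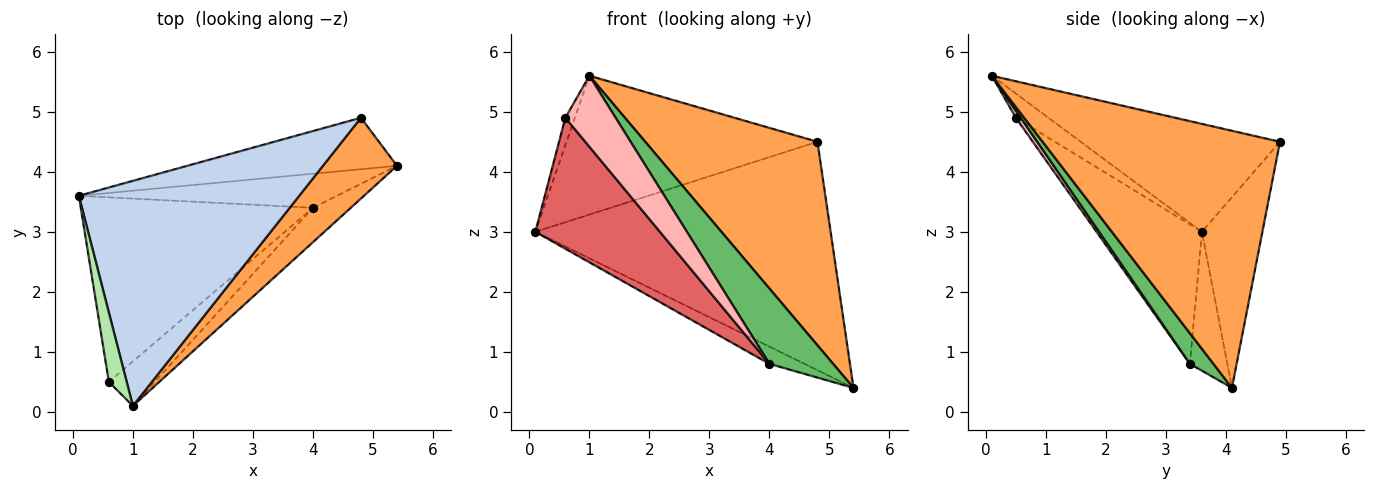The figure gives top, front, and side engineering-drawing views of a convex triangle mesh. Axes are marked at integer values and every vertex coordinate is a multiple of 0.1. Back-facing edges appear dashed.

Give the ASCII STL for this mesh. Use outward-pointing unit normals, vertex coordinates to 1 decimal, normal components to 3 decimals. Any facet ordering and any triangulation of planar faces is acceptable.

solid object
 facet normal -0.196 0.957 -0.215
  outer loop
   vertex 4.8 4.9 4.5
   vertex 5.4 4.1 0.4
   vertex 0.1 3.6 3.0
  endloop
 endfacet
 facet normal -0.385 0.485 0.786
  outer loop
   vertex 4.8 4.9 4.5
   vertex 0.1 3.6 3.0
   vertex 1.0 0.1 5.6
  endloop
 endfacet
 facet normal 0.788 -0.572 0.227
  outer loop
   vertex 4.8 4.9 4.5
   vertex 1.0 0.1 5.6
   vertex 5.4 4.1 0.4
  endloop
 endfacet
 facet normal -0.433 0.406 -0.805
  outer loop
   vertex 4.0 3.4 0.8
   vertex 0.1 3.6 3.0
   vertex 5.4 4.1 0.4
  endloop
 endfacet
 facet normal 0.319 -0.862 -0.394
  outer loop
   vertex 4.0 3.4 0.8
   vertex 5.4 4.1 0.4
   vertex 1.0 0.1 5.6
  endloop
 endfacet
 facet normal -0.784 0.228 0.578
  outer loop
   vertex 0.6 0.5 4.9
   vertex 1.0 0.1 5.6
   vertex 0.1 3.6 3.0
  endloop
 endfacet
 facet normal -0.440 -0.520 -0.732
  outer loop
   vertex 0.6 0.5 4.9
   vertex 0.1 3.6 3.0
   vertex 4.0 3.4 0.8
  endloop
 endfacet
 facet normal 0.082 -0.844 -0.529
  outer loop
   vertex 0.6 0.5 4.9
   vertex 4.0 3.4 0.8
   vertex 1.0 0.1 5.6
  endloop
 endfacet
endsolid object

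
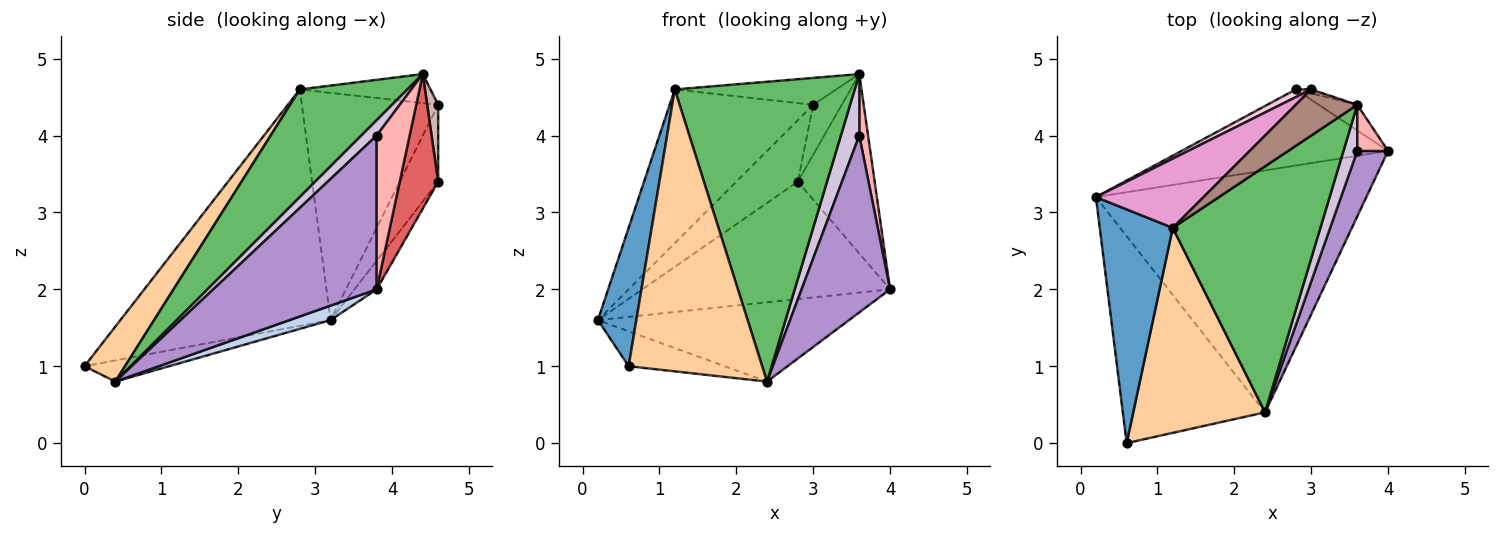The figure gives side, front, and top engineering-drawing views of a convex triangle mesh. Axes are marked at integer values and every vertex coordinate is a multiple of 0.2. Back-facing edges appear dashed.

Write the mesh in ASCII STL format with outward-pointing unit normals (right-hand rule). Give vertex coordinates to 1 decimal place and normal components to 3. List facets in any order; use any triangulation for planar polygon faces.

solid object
 facet normal -0.941 -0.172 0.291
  outer loop
   vertex 1.2 2.8 4.6
   vertex 0.2 3.2 1.6
   vertex 0.6 0.0 1.0
  endloop
 endfacet
 facet normal 0.051 0.311 -0.949
  outer loop
   vertex 2.4 0.4 0.8
   vertex 0.2 3.2 1.6
   vertex 4.0 3.8 2.0
  endloop
 endfacet
 facet normal -0.145 0.165 -0.976
  outer loop
   vertex 2.4 0.4 0.8
   vertex 0.6 0.0 1.0
   vertex 0.2 3.2 1.6
  endloop
 endfacet
 facet normal 0.238 -0.785 0.571
  outer loop
   vertex 2.4 0.4 0.8
   vertex 1.2 2.8 4.6
   vertex 0.6 0.0 1.0
  endloop
 endfacet
 facet normal 0.420 -0.702 0.576
  outer loop
   vertex 2.4 0.4 0.8
   vertex 3.6 4.4 4.8
   vertex 1.2 2.8 4.6
  endloop
 endfacet
 facet normal -0.075 0.837 -0.542
  outer loop
   vertex 2.8 4.6 3.4
   vertex 4.0 3.8 2.0
   vertex 0.2 3.2 1.6
  endloop
 endfacet
 facet normal 0.444 0.887 -0.127
  outer loop
   vertex 2.8 4.6 3.4
   vertex 3.6 4.4 4.8
   vertex 4.0 3.8 2.0
  endloop
 endfacet
 facet normal 0.949 -0.253 0.190
  outer loop
   vertex 3.6 3.8 4.0
   vertex 4.0 3.8 2.0
   vertex 3.6 4.4 4.8
  endloop
 endfacet
 facet normal 0.866 -0.469 0.173
  outer loop
   vertex 3.6 3.8 4.0
   vertex 2.4 0.4 0.8
   vertex 4.0 3.8 2.0
  endloop
 endfacet
 facet normal 0.555 -0.666 0.499
  outer loop
   vertex 3.6 3.8 4.0
   vertex 3.6 4.4 4.8
   vertex 2.4 0.4 0.8
  endloop
 endfacet
 facet normal -0.378 0.467 0.800
  outer loop
   vertex 3.0 4.6 4.4
   vertex 1.2 2.8 4.6
   vertex 3.6 4.4 4.8
  endloop
 endfacet
 facet normal 0.358 0.931 -0.072
  outer loop
   vertex 3.0 4.6 4.4
   vertex 3.6 4.4 4.8
   vertex 2.8 4.6 3.4
  endloop
 endfacet
 facet normal -0.655 0.689 0.310
  outer loop
   vertex 3.0 4.6 4.4
   vertex 0.2 3.2 1.6
   vertex 1.2 2.8 4.6
  endloop
 endfacet
 facet normal -0.527 0.843 0.105
  outer loop
   vertex 3.0 4.6 4.4
   vertex 2.8 4.6 3.4
   vertex 0.2 3.2 1.6
  endloop
 endfacet
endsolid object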